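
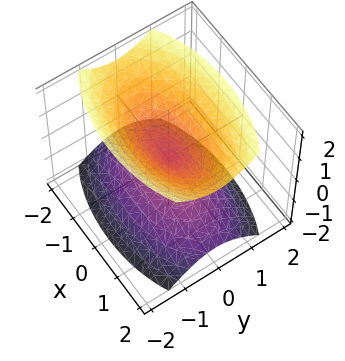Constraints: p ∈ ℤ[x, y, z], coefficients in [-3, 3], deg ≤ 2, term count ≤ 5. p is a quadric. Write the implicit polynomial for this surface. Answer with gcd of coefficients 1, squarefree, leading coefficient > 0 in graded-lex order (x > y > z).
(a) There are 2 components. Treating them together as one polynomial.
(b) The degree is 2 — a double cone through the origin; a quadric.
(c) Symmetries: mirror symmetry x ↦ −x ⇒ only even powers of x; mirror symmetry y ↦ −y ⇒ only even powers of y; mirror symmetry z ↦ −z ⇒ only even powers of z.
(d) From the axis intercepts and sections: it crosses the z-axis at the gridline z = 0; one x-axis crossing is at x = 0; it crosses the y-axis at the gridline y = 0.
(e) Fitting integer coefficients to these (and the overall shape) gives p.

x^2 + 3*y^2 - 2*z^2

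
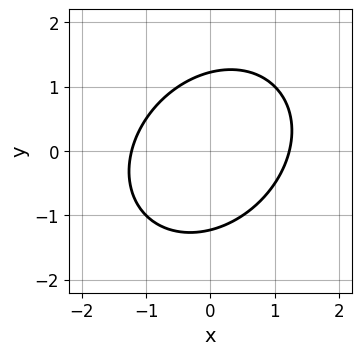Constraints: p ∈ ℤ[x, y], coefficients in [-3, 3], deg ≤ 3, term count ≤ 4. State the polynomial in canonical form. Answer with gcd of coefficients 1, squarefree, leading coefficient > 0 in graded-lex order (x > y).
2*x^2 - x*y + 2*y^2 - 3

(a) Degree: a generic line meets the curve in up to 2 points, so deg p = 2.
(b) Putting this together gives p.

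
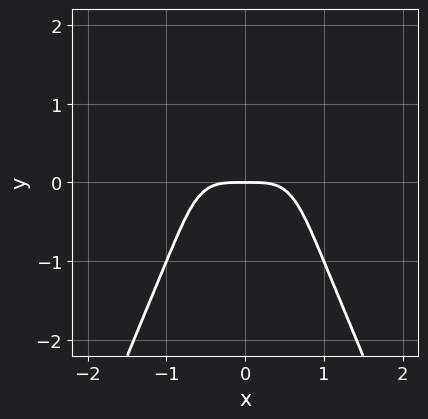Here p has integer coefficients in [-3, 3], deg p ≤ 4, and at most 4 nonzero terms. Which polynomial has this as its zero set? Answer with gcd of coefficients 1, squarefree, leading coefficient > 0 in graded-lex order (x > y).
1. Degree: no degree-3 curve has this shape, so deg p = 4.
2. Symmetries: it's symmetric under x → −x, forcing even powers of x.
3. Checking where it meets the axes: one y-axis crossing is at y = 0; it meets the x-axis at x = 0 (among the integer gridlines).
4. Together with the visible shape, these determine p as stated.

3*x^4 + y^3 + 2*y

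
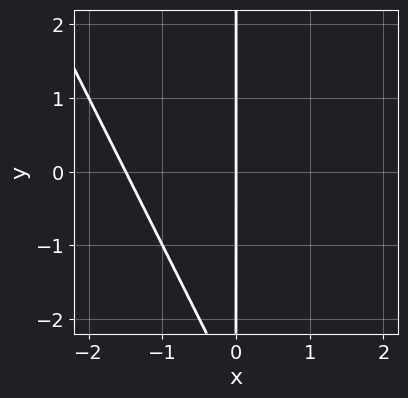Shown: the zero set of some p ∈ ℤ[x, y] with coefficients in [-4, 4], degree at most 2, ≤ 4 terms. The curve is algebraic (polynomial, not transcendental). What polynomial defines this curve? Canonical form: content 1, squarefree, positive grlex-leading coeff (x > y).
2*x^2 + x*y + 3*x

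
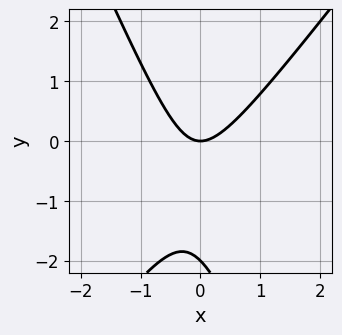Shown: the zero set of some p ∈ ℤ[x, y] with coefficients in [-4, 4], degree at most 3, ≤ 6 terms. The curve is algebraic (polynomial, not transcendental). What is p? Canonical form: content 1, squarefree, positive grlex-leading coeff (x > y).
3*x^2 - x*y - y^2 - 2*y

(a) The degree is 2 — the shape is more complex than any degree-1 curve.
(b) Reading off the gridlines: it meets the x-axis at x = 0 (among the integer gridlines); the y-axis gridline crossings are at y ∈ {-2, 0}.
(c) Together with the visible shape, these determine p as stated.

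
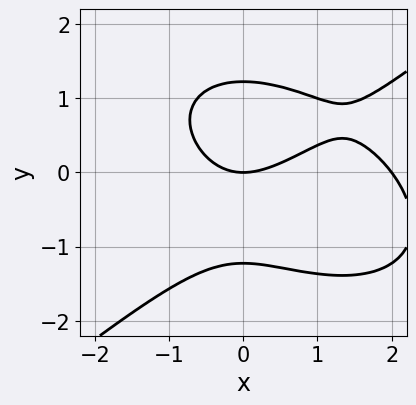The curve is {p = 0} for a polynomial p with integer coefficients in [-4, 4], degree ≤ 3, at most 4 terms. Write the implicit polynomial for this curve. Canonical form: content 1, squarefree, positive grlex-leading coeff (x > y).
1. The degree is 3 — a generic line meets the curve in up to 3 points.
2. Against the integer gridlines: one y-axis crossing is at y = 0; the x-axis gridline crossings are at x ∈ {0, 2}.
3. The integer polynomial consistent with all of this is the stated p.

x^3 - 2*y^3 - 2*x^2 + 3*y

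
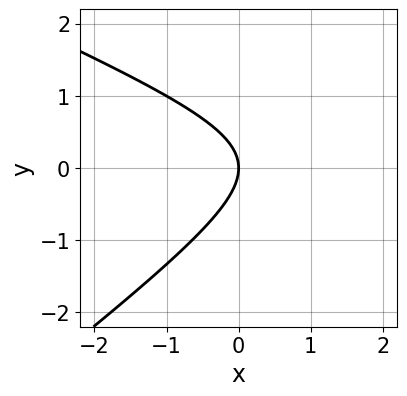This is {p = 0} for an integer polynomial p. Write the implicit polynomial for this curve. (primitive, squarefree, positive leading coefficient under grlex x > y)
1. The degree is 2 — no degree-1 curve has this shape.
2. Observable constraints: one y-axis crossing is at y = 0; it meets the x-axis at x = 0 (among the integer gridlines).
3. Fitting integer coefficients to these (and the overall shape) gives p.

x^2 + x*y - 3*y^2 - 3*x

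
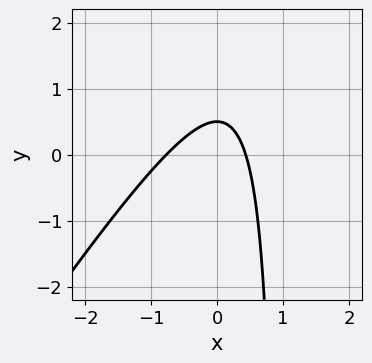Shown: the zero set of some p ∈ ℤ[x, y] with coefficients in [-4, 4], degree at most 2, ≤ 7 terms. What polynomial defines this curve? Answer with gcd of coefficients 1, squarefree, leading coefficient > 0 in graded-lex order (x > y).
3*x^2 - 2*x*y + x + 2*y - 1

1. deg p = 2. A generic line meets the curve in up to 2 points.
2. Matching integer coefficients to the picture gives p.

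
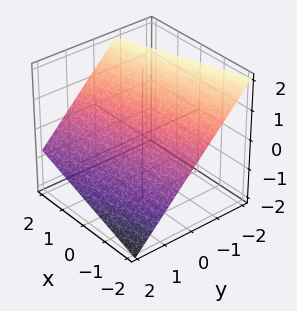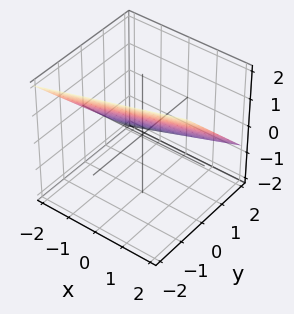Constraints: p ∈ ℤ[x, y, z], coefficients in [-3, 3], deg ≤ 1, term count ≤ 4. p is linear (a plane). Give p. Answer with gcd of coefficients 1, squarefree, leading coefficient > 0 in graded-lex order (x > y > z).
x - 3*y - 3*z + 2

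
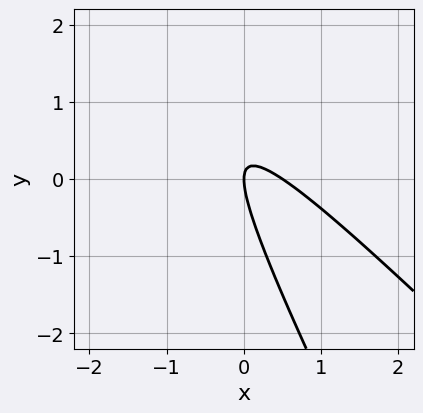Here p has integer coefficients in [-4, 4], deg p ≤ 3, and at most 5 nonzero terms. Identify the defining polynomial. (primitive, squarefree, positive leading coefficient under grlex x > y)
(a) deg p = 2. A generic line meets the curve in up to 2 points.
(b) Reading off the gridlines: it crosses the y-axis at the gridline y = 0; one x-axis crossing is at x = 0.
(c) Assembling these constraints gives the stated polynomial.

2*x^2 + 3*x*y + y^2 - x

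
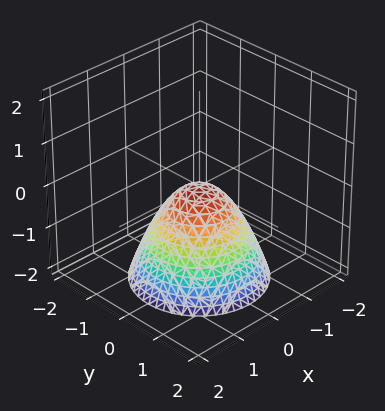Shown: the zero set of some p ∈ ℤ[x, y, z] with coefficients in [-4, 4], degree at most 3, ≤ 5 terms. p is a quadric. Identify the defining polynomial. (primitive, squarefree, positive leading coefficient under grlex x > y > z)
The degree is 2 — a paraboloid; a quadric.
Symmetries: rotational symmetry about the z-axis ⇒ p depends on x, y only through x² + y².
Against the integer gridlines: one y-axis crossing is at y = 0; it crosses the z-axis at the gridline z = 0; a circular section at z = -2 has radius between 1 and 2.
Putting this together gives p.

x^2 + y^2 + z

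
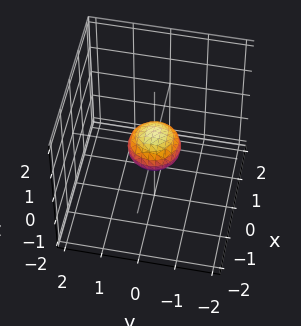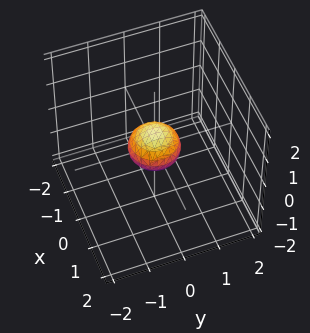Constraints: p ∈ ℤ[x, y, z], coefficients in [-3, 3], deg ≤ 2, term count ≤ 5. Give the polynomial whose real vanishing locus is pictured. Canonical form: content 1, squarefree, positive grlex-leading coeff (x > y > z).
2*x^2 + 2*y^2 + 3*z^2 - 1

Degree: the shape is more complex than any degree-1 surface, so deg p = 2.
Symmetries: rotational symmetry about the z-axis ⇒ p depends on x, y only through x² + y².
From the visible intercepts: a circular section at z = 0 has radius between 0 and 1.
These observations pin down the coefficients.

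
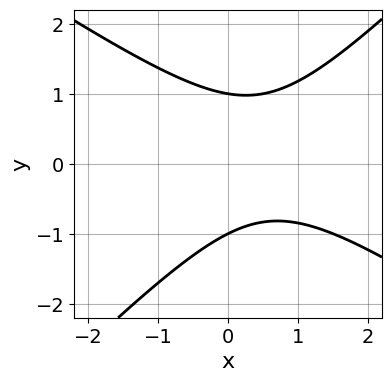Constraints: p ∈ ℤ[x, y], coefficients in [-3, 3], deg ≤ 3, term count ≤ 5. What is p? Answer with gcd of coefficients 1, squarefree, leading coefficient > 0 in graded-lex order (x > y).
2*x^2 + x*y - 3*y^2 - 2*x + 3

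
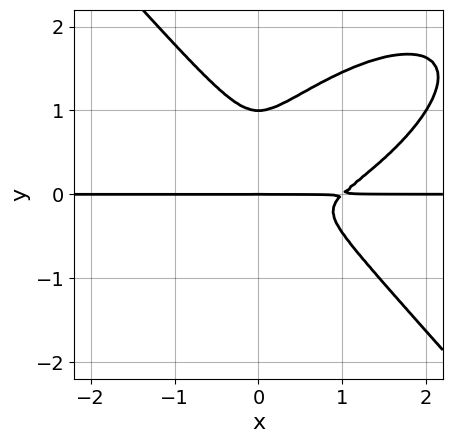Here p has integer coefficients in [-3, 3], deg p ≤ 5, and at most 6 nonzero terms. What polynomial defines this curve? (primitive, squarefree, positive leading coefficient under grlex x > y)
1. The degree is 4 — a generic line meets the curve in up to 4 points.
2. From the visible intercepts: the visible x-axis segment lies entirely on the curve; among the integer gridlines, it crosses the y-axis at y ∈ {0, 1}.
3. Fitting integer coefficients to these (and the overall shape) gives p.

2*x^3*y - 2*x^2*y^2 + 3*y^4 - 2*x^2*y - 3*y^3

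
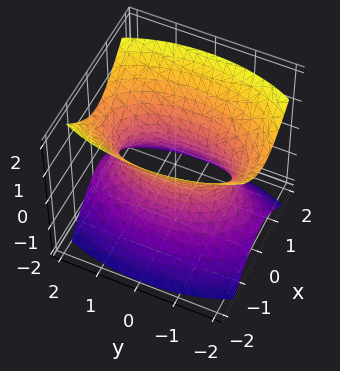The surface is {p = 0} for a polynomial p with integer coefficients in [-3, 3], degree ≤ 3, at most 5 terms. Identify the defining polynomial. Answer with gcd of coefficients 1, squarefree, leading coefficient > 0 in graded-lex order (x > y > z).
(a) Degree: an hourglass — one-sheet hyperboloid; a quadric, so deg p = 2.
(b) Symmetries: it's symmetric under z → −z, forcing even powers of z; it's symmetric under x → −x, forcing even powers of x; it's symmetric under y → −y, forcing even powers of y.
(c) From the visible intercepts: it misses every integer gridline on the z-axis.
(d) Putting this together gives p.

3*x^2 + y^2 - 2*z^2 - 2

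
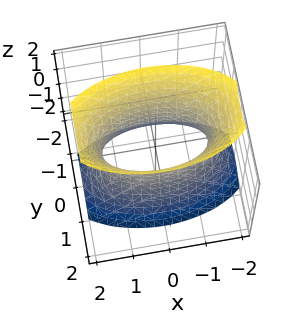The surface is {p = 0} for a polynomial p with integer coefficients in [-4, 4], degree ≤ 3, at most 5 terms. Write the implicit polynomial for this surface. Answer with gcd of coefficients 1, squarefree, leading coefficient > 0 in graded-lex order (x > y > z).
First, deg p = 2.
Then, symmetries: the z ↦ −z reflection is a symmetry, so z appears only in even powers; it's symmetric under y → −y, forcing even powers of y; mirror symmetry x ↦ −x ⇒ only even powers of x.
Then, checking where it meets the axes: no z-intercept at any integer in the box.
Finally, the integer polynomial consistent with all of this is the stated p.

x^2 + 3*y^2 - z^2 - 2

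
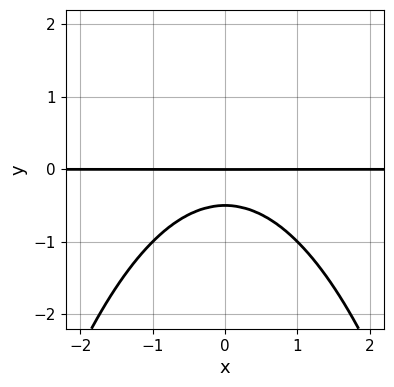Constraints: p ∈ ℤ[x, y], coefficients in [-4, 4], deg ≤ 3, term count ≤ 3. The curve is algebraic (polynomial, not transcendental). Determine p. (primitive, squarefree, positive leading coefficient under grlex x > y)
x^2*y + 2*y^2 + y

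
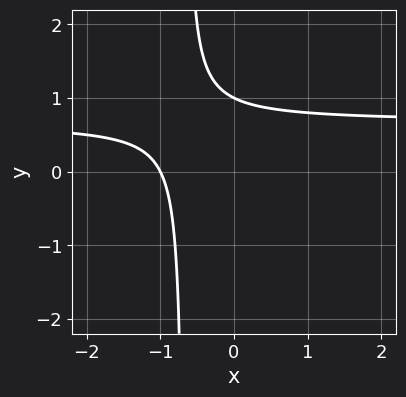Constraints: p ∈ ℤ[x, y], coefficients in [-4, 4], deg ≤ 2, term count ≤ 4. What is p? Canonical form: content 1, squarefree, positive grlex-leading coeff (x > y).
3*x*y - 2*x + 2*y - 2

First, deg p = 2.
Next, against the integer gridlines: it meets the y-axis at y = 1 (among the integer gridlines); one x-axis crossing is at x = -1.
Finally, putting this together gives p.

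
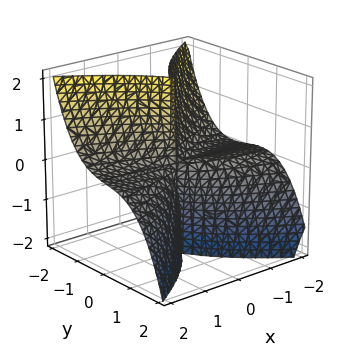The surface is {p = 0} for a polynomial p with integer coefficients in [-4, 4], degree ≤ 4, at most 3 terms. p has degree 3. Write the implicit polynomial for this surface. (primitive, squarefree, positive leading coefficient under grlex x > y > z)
3*x^2*z + 3*y^3 + x*y

(a) Degree: no degree-2 surface has this shape, so deg p = 3.
(b) From the visible intercepts: every point of the z-axis in the box is on the surface; it meets the y-axis at y = 0 (among the integer gridlines).
(c) The integer polynomial consistent with all of this is the stated p. Check: (2, 0, 0) on the x-axis lies on the surface, and p(2, 0, 0) = 0. ✓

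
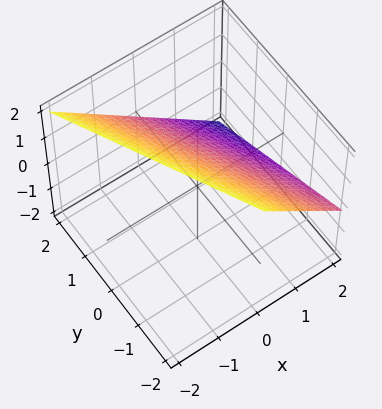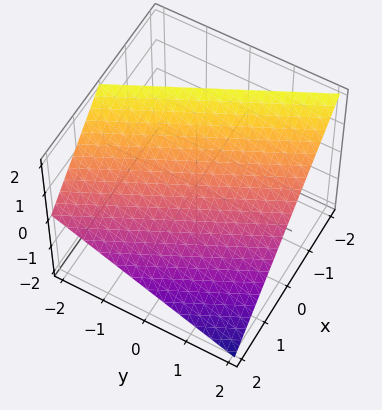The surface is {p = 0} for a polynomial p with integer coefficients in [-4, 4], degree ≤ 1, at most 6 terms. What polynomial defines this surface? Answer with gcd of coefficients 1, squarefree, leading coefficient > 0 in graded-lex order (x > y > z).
2*x + y + 2*z - 2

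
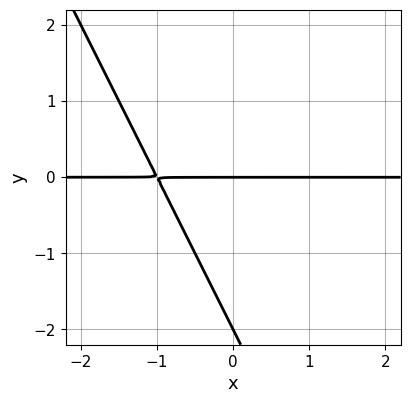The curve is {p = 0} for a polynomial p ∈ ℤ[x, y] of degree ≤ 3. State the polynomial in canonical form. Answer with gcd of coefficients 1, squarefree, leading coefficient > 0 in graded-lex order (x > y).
(a) deg p = 2.
(b) Checking where it meets the axes: the visible x-axis segment lies entirely on the curve; among the integer gridlines, it crosses the y-axis at y ∈ {-2, 0}.
(c) Together with the visible shape, these determine p as stated.

2*x*y + y^2 + 2*y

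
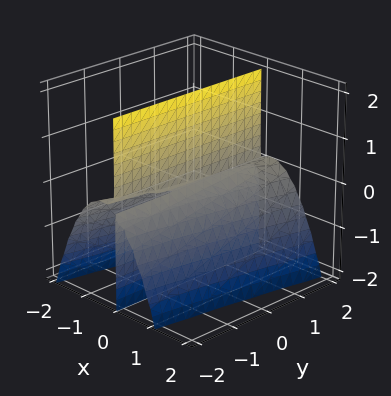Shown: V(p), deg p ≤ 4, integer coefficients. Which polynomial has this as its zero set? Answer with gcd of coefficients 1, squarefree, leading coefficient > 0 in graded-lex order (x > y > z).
3*x^3 - x^2*y + 3*x*z

1. deg p = 3. The shape is more complex than any degree-2 surface.
2. Against the integer gridlines: one x-axis crossing is at x = 0; every point of the z-axis in the box is on the surface.
3. Together with the visible shape, these determine p as stated.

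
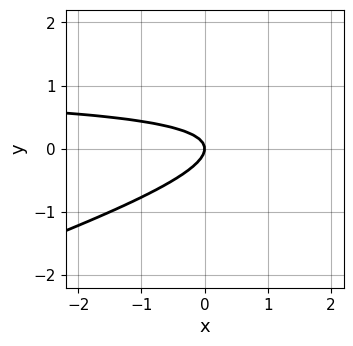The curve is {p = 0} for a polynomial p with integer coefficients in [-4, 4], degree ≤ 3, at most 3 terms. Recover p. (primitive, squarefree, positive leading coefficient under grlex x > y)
1. The degree is 2 — the shape is more complex than any degree-1 curve.
2. Reading off the gridlines: it meets the y-axis at y = 0 (among the integer gridlines); it meets the x-axis at x = 0 (among the integer gridlines).
3. Solving for integer coefficients yields p as stated.

x*y - 3*y^2 - x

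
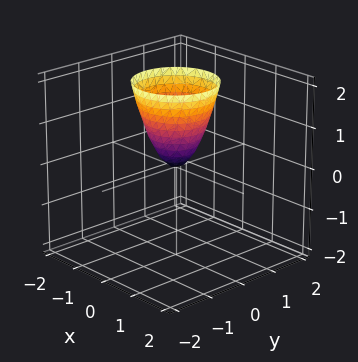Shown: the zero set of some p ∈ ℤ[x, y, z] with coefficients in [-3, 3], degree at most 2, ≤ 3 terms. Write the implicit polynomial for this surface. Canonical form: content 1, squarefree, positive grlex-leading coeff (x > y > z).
2*x^2 + 2*y^2 - z

1. The degree is 2 — a single bowl opening along one axis; a quadric.
2. Symmetries: the surface is invariant under rotation about z: p = q(x² + y², z).
3. Checking where it meets the axes: it meets the x-axis at x = 0 (among the integer gridlines); one y-axis crossing is at y = 0; it crosses the z-axis at the gridline z = 0.
4. Solving for integer coefficients yields p as stated.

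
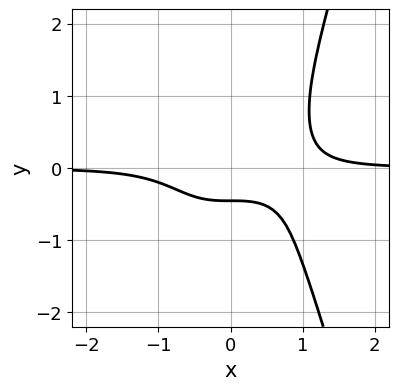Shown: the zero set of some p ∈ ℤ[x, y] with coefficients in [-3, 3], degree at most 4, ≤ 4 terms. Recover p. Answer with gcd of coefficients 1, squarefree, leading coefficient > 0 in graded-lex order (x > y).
deg p = 4. A generic line meets the curve in up to 4 points.
Against the integer gridlines: the curve avoids every integer x-axis point in the box.
Together with the visible shape, these determine p as stated.

3*x^3*y - y^3 - 2*y - 1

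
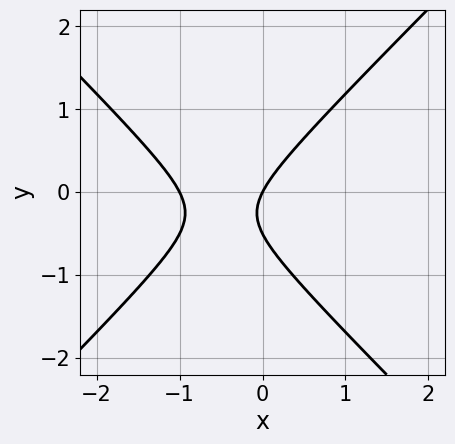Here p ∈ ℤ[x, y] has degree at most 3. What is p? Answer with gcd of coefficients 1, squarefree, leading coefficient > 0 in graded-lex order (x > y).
2*x^2 - 2*y^2 + 2*x - y

1. The degree is 2 — no degree-1 curve has this shape.
2. Checking where it meets the axes: the x-axis gridline crossings are at x ∈ {-1, 0}; it crosses the y-axis at the gridline y = 0.
3. Matching integer coefficients to the picture gives p.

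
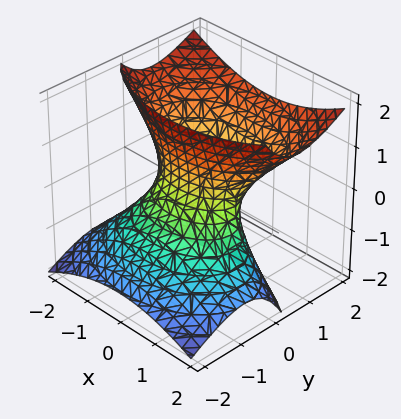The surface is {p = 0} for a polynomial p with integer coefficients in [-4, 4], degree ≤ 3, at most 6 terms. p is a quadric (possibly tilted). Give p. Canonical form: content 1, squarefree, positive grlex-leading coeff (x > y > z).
x^2 + 2*y^2 - 2*y*z - z^2 - 1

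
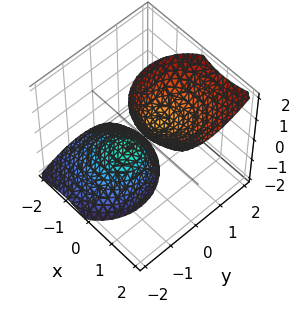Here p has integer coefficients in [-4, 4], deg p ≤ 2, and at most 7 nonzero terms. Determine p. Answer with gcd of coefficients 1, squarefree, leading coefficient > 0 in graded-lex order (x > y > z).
First, there are 2 components.
Then, deg p = 2.
Next, reading off the gridlines: the z-axis gridline crossings are at z ∈ {-1, 1}; no x-intercept at any integer in the box; the surface avoids every integer y-axis point in the box.
Finally, assembling these constraints gives the stated polynomial.

3*x^2 - 3*x*z + 3*y^2 - 2*y*z - z^2 + 1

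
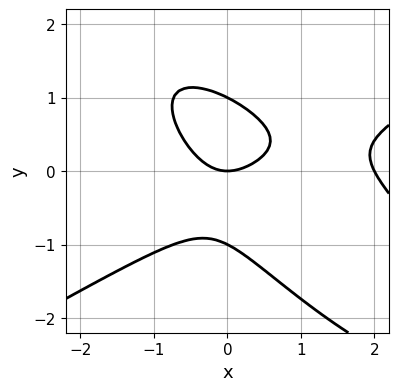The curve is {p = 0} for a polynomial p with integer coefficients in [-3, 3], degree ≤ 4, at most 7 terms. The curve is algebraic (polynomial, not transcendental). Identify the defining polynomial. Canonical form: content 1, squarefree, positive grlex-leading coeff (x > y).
x^3 - 2*x*y^2 - 2*y^3 - 2*x^2 + 2*y

1. The degree is 3 — the shape is more complex than any degree-2 curve.
2. Against the integer gridlines: the y-axis gridline crossings are at y ∈ {-1, 0, 1}; the x-axis gridline crossings are at x ∈ {0, 2}.
3. These observations pin down the coefficients.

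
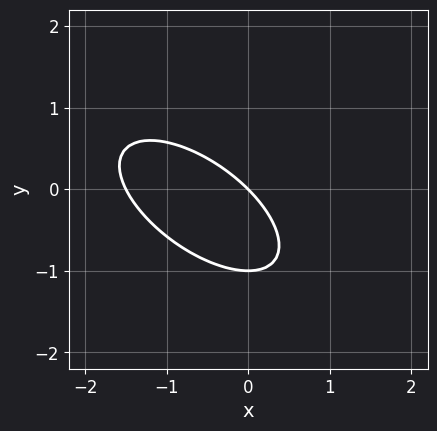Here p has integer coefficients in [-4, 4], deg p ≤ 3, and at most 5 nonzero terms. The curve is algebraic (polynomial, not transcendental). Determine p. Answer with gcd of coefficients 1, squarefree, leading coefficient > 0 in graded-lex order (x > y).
2*x^2 + 3*x*y + 3*y^2 + 3*x + 3*y

First, degree: a generic line meets the curve in up to 2 points, so deg p = 2.
Then, from the visible intercepts: one x-axis crossing is at x = 0; among the integer gridlines, it crosses the y-axis at y ∈ {-1, 0}.
Finally, these observations pin down the coefficients.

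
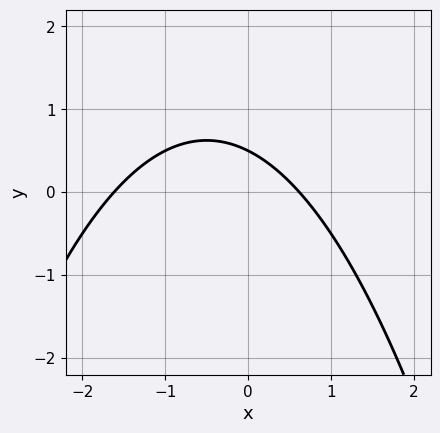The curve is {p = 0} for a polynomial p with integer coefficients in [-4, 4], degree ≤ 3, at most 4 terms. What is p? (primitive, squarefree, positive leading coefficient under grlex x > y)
x^2 + x + 2*y - 1

The degree is 2 — no degree-1 curve has this shape.
The integer polynomial consistent with all of this is the stated p.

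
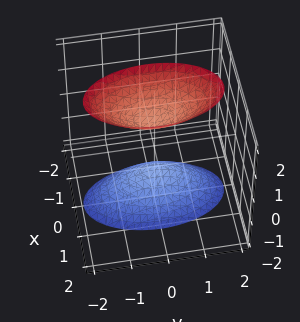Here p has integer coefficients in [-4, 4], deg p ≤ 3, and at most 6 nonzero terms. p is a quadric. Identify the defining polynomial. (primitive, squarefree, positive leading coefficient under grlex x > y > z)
I count 2 distinct pieces.
The degree is 2 — two separate bowl-shaped sheets opening away from each other; a quadric.
Symmetries: it's symmetric under y → −y, forcing even powers of y; the x ↦ −x reflection is a symmetry, so x appears only in even powers; it's symmetric under z → −z, forcing even powers of z.
Reading off the gridlines: among the integer gridlines, it crosses the z-axis at z ∈ {-1, 1}; the surface avoids every integer y-axis point in the box; the surface avoids every integer x-axis point in the box.
The integer polynomial consistent with all of this is the stated p.

3*x^2 + y^2 - z^2 + 1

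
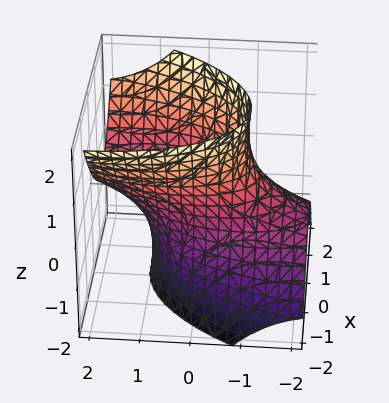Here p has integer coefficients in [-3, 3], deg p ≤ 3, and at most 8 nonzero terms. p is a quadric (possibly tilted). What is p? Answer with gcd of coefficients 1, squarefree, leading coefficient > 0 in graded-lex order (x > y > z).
3*x^2 - x*y + y^2 - 3*y*z - z^2 - 3

(a) deg p = 2.
(b) From the axis intercepts and sections: no z-intercept at any integer in the box; among the integer gridlines, it crosses the x-axis at x ∈ {-1, 1}.
(c) Putting this together gives p.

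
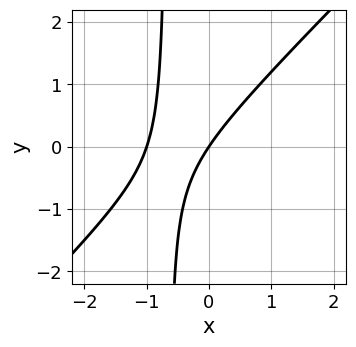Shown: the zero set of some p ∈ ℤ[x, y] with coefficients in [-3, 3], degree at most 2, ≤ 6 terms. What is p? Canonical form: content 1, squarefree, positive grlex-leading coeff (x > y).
deg p = 2. No degree-1 curve has this shape.
From the axis intercepts and sections: one y-axis crossing is at y = 0; the x-axis gridline crossings are at x ∈ {-1, 0}.
The integer polynomial consistent with all of this is the stated p.

3*x^2 - 3*x*y + 3*x - 2*y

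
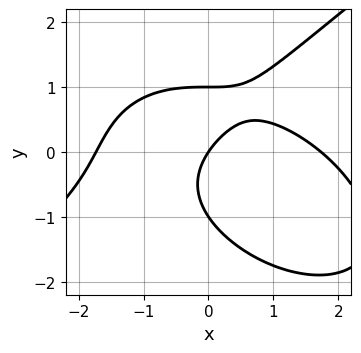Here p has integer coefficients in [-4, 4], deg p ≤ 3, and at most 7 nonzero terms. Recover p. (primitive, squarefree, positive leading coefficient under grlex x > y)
1. Degree: a generic line meets the curve in up to 3 points, so deg p = 3.
2. Observable constraints: it crosses the x-axis at the gridline x = 0; the y-axis gridline crossings are at y ∈ {-1, 0, 1}.
3. These observations pin down the coefficients.

x^3 - 2*y^3 + 3*x*y - 3*x + 2*y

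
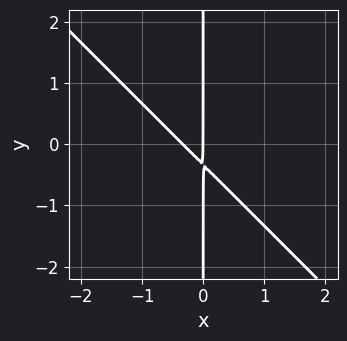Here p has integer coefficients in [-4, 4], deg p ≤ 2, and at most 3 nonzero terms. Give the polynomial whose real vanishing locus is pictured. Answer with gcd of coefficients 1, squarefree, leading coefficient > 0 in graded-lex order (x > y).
3*x^2 + 3*x*y + x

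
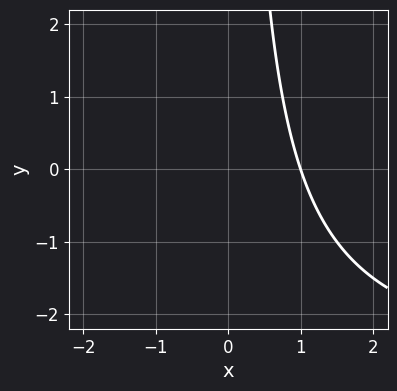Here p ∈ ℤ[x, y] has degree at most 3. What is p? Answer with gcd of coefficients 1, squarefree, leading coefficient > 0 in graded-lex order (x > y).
(a) deg p = 2. No degree-1 curve has this shape.
(b) From the axis intercepts and sections: it crosses the x-axis at the gridline x = 1; no y-intercept at any integer in the box.
(c) Solving for integer coefficients yields p as stated.

x*y + 3*x - 3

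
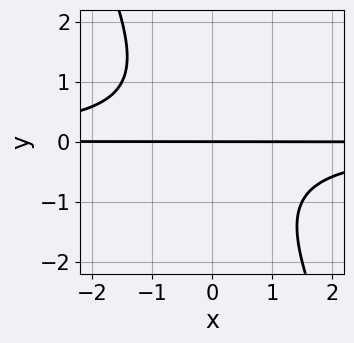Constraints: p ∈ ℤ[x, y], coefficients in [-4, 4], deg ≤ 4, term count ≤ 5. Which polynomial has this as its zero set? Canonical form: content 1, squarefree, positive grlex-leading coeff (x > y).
(a) The degree is 3 — no degree-2 curve has this shape.
(b) Against the integer gridlines: the visible x-axis segment lies entirely on the curve; it crosses the y-axis at the gridline y = 0.
(c) Fitting integer coefficients to these (and the overall shape) gives p.

2*x*y^2 + y^3 + 2*y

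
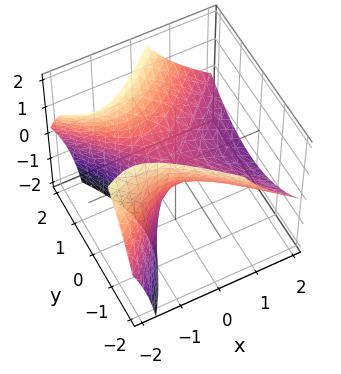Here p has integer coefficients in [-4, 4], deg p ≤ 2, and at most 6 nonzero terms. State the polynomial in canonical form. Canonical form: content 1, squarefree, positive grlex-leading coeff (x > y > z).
2*x^2 + 3*x*z - 2*y^2 + 3*z

1. deg p = 2. No degree-1 surface has this shape.
2. From the axis intercepts and sections: it meets the z-axis at z = 0 (among the integer gridlines); it crosses the x-axis at the gridline x = 0.
3. Fitting integer coefficients to these (and the overall shape) gives p.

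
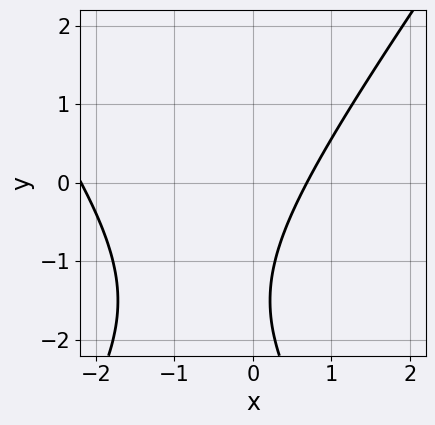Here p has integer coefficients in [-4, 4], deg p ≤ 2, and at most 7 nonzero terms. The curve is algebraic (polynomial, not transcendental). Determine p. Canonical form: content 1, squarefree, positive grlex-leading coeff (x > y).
(a) deg p = 2.
(b) Reading off the gridlines: the curve avoids every integer y-axis point in the box.
(c) Solving for integer coefficients yields p as stated.

2*x^2 - y^2 + 3*x - 3*y - 3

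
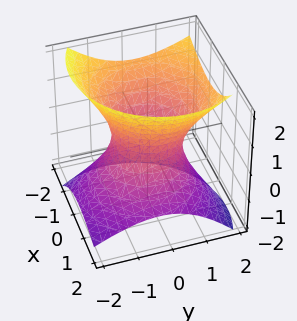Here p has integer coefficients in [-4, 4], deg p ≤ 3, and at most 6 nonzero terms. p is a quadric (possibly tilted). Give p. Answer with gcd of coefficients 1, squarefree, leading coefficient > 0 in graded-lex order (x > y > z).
First, the degree is 2 — the shape is more complex than any degree-1 surface.
Next, from the axis intercepts and sections: the y-axis gridline crossings are at y ∈ {-1, 1}; the x-axis gridline crossings are at x ∈ {-1, 1}; no z-intercept at any integer in the box.
Finally, these observations pin down the coefficients.

3*x^2 + 3*x*z + 3*y^2 - 2*y*z - 3*z^2 - 3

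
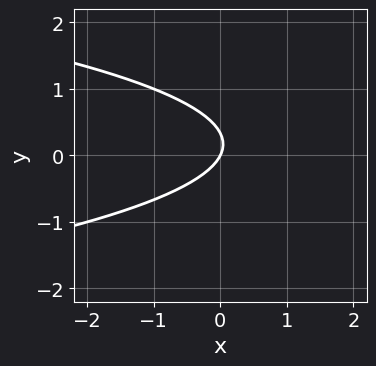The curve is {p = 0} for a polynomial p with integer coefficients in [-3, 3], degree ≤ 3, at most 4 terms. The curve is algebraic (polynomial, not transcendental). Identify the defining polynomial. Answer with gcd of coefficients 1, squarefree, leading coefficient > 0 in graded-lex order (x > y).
1. Degree: the shape is more complex than any degree-1 curve, so deg p = 2.
2. From the axis intercepts and sections: it crosses the x-axis at the gridline x = 0; it meets the y-axis at y = 0 (among the integer gridlines).
3. Together with the visible shape, these determine p as stated.

3*y^2 + 2*x - y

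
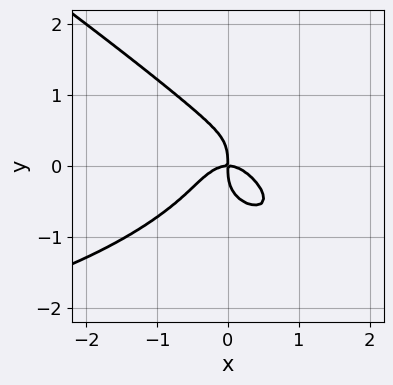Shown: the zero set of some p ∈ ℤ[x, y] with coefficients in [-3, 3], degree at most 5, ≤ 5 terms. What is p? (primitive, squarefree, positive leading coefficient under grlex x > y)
1. Degree: no degree-3 curve has this shape, so deg p = 4.
2. Against the integer gridlines: one x-axis crossing is at x = 0; it crosses the y-axis at the gridline y = 0.
3. Putting this together gives p.

x^3*y + 3*y^4 + 3*x^3 + 2*x*y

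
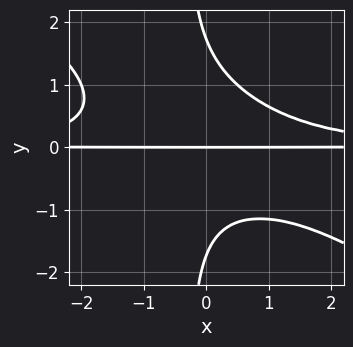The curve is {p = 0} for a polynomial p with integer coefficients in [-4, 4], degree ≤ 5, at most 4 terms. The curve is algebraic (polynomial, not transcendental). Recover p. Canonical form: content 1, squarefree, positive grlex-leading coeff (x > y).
2*x^2*y^2 + 3*x*y^3 + y^3 - 3*y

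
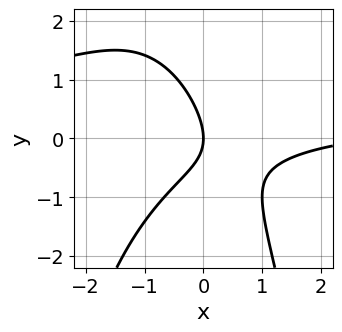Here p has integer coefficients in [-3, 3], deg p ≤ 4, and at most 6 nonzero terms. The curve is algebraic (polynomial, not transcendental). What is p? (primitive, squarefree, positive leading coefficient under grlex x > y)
1. deg p = 3.
2. Checking where it meets the axes: it crosses the y-axis at the gridline y = 0; it meets the x-axis at x = 0 (among the integer gridlines).
3. Matching integer coefficients to the picture gives p.

2*x^2*y - x^2 + 2*x*y + 2*y^2 + 3*x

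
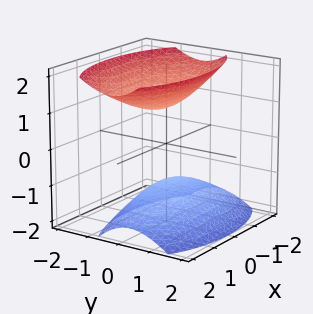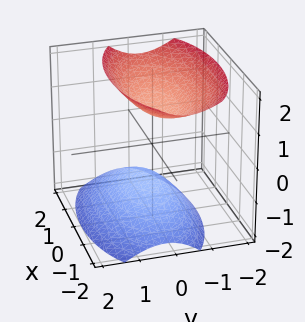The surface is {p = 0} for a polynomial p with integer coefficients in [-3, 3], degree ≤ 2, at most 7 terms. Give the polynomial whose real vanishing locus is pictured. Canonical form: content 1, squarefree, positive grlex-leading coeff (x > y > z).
x^2 + 3*y^2 + y*z - 2*z^2 + 2

First, the picture has 2 separate pieces.
Next, the degree is 2 — a generic line meets the surface in up to 2 points.
Then, checking where it meets the axes: no y-intercept at any integer in the box; the surface avoids every integer x-axis point in the box.
Finally, assembling these constraints gives the stated polynomial.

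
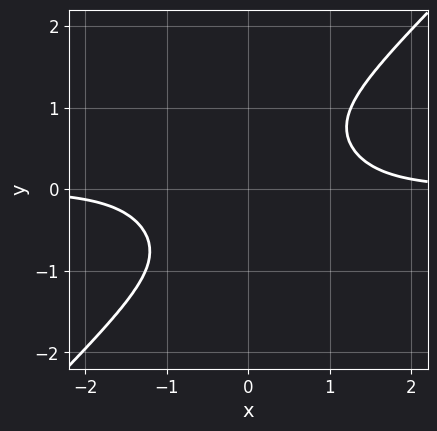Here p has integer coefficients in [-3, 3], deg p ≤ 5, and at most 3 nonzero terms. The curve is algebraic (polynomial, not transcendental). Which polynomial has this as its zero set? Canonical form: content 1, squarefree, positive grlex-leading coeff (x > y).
First, degree: the shape is more complex than any degree-3 curve, so deg p = 4.
Next, observable constraints: no x-intercept at any integer in the box; the curve avoids every integer y-axis point in the box.
Finally, solving for integer coefficients yields p as stated.

x^3*y - y^4 - 1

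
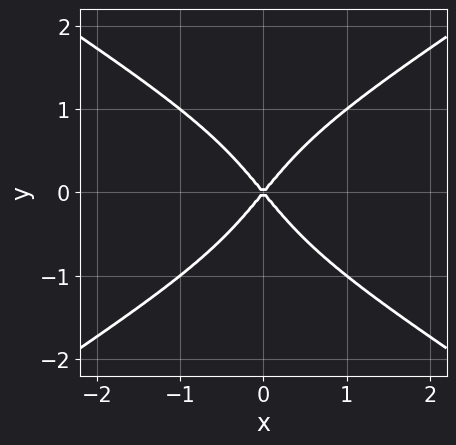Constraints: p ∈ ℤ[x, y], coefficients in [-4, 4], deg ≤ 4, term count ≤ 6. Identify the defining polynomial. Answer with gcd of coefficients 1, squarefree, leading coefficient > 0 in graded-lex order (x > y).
x^2*y^2 - 2*y^4 + 3*x^2 - 2*y^2

deg p = 4. A generic line meets the curve in up to 4 points.
Symmetries: mirror symmetry y ↦ −y ⇒ only even powers of y; it's symmetric under x → −x, forcing even powers of x.
From the visible intercepts: one y-axis crossing is at y = 0; one x-axis crossing is at x = 0.
The integer polynomial consistent with all of this is the stated p.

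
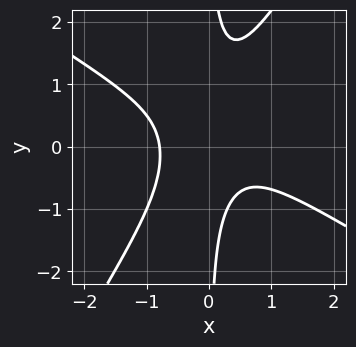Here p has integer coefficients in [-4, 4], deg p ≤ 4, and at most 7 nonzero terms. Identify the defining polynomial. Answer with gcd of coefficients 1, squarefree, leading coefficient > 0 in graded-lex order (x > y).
First, degree: no degree-2 curve has this shape, so deg p = 3.
Next, from the visible intercepts: no y-intercept at any integer in the box.
Finally, fitting integer coefficients to these (and the overall shape) gives p.

2*x^3 + 2*x^2*y - 2*x*y^2 + x*y + 1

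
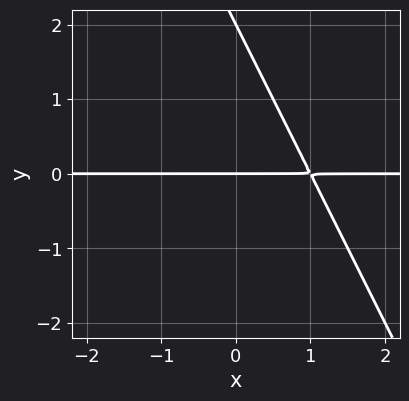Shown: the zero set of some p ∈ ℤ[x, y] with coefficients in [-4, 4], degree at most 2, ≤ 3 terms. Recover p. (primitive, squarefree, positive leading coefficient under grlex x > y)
2*x*y + y^2 - 2*y

Degree: the shape is more complex than any degree-1 curve, so deg p = 2.
From the visible intercepts: among the integer gridlines, it crosses the y-axis at y ∈ {0, 2}; every point of the x-axis in the box is on the curve.
Together with the visible shape, these determine p as stated.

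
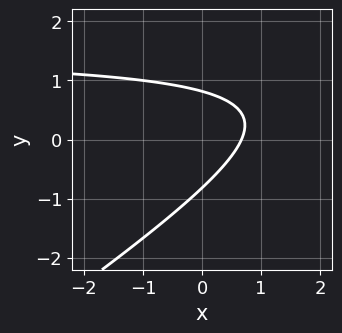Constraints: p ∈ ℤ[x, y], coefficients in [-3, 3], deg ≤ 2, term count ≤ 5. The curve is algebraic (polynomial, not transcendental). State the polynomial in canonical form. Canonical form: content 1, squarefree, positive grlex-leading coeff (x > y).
2*x*y - 3*y^2 - 3*x + 2

(a) The degree is 2 — the shape is more complex than any degree-1 curve.
(b) Solving for integer coefficients yields p as stated.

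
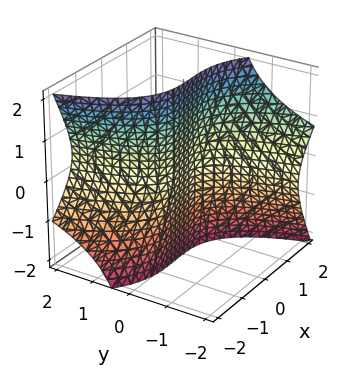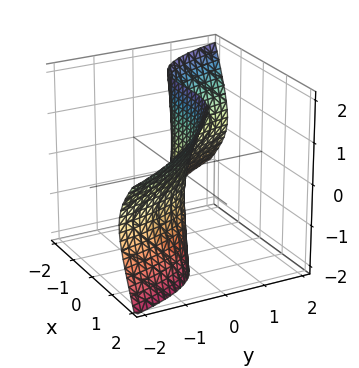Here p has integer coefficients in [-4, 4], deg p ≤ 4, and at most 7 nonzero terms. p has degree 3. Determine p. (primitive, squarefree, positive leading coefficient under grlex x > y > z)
2*x^3 - x^2*z + x*y*z + 3*y*z^2 + 3*y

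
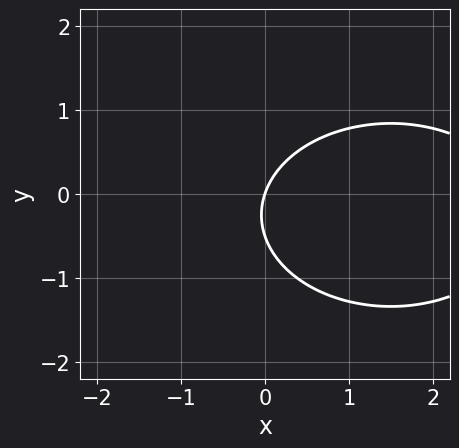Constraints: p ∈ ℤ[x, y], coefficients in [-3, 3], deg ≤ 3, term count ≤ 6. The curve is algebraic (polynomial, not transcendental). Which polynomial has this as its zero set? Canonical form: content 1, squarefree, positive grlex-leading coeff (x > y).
(a) deg p = 2.
(b) Checking where it meets the axes: it crosses the x-axis at the gridline x = 0; one y-axis crossing is at y = 0.
(c) Together with the visible shape, these determine p as stated.

x^2 + 2*y^2 - 3*x + y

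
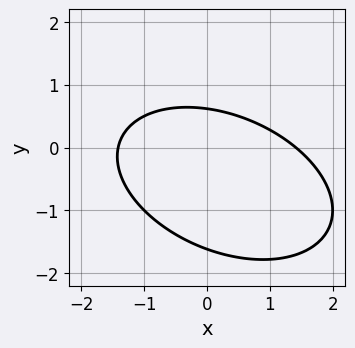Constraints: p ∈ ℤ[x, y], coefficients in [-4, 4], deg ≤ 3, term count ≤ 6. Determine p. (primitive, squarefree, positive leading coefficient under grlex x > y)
1. Degree: a generic line meets the curve in up to 2 points, so deg p = 2.
2. The integer polynomial consistent with all of this is the stated p.

x^2 + x*y + 2*y^2 + 2*y - 2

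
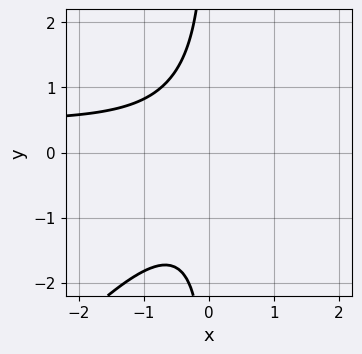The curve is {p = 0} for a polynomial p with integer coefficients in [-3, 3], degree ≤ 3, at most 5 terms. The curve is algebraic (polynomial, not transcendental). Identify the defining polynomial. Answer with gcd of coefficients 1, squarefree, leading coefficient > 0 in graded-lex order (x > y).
deg p = 3.
Observable constraints: the curve avoids every integer y-axis point in the box; the curve avoids every integer x-axis point in the box.
Putting this together gives p.

2*x^2*y - 2*x*y^2 - x^2 - 2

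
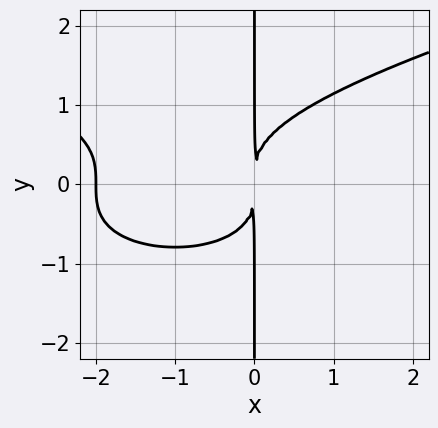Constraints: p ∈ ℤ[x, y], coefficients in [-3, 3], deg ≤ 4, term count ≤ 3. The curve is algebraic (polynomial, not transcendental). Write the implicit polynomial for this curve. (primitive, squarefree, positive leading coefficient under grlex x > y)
2*x*y^3 - x^3 - 2*x^2

First, the degree is 4 — a generic line meets the curve in up to 4 points.
Next, from the visible intercepts: the visible y-axis segment lies entirely on the curve; it crosses the x-axis at the gridline x = -2.
Finally, matching integer coefficients to the picture gives p.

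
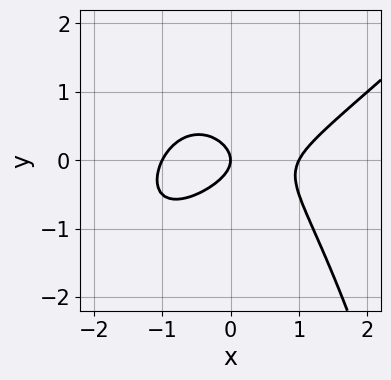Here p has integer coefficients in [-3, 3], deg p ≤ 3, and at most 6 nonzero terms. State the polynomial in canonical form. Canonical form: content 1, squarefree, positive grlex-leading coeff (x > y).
x^3 - x^2*y - 2*y^2 - x

Degree: a generic line meets the curve in up to 3 points, so deg p = 3.
From the axis intercepts and sections: the x-axis gridline crossings are at x ∈ {-1, 0, 1}; it crosses the y-axis at the gridline y = 0.
Putting this together gives p.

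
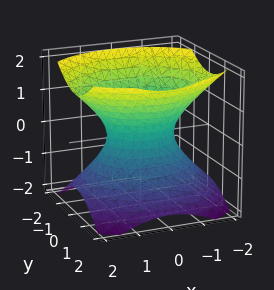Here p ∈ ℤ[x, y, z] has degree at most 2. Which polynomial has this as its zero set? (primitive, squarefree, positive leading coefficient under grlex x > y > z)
2*x^2 + 3*y^2 - 3*z^2 - 2

First, the degree is 2 — an hourglass — one-sheet hyperboloid; a quadric.
Then, symmetries: mirror symmetry x ↦ −x ⇒ only even powers of x; the z ↦ −z reflection is a symmetry, so z appears only in even powers; the y ↦ −y reflection is a symmetry, so y appears only in even powers.
Next, observable constraints: the surface avoids every integer z-axis point in the box; the x-axis gridline crossings are at x ∈ {-1, 1}.
Finally, together with the visible shape, these determine p as stated.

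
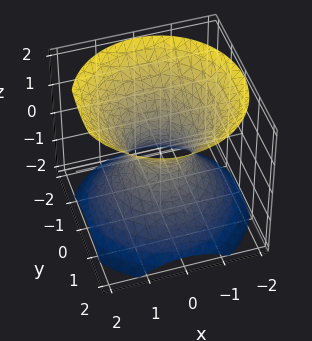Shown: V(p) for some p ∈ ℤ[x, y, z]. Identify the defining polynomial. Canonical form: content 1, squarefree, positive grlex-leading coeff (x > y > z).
3*x^2 + 3*y^2 - 3*z^2 - 2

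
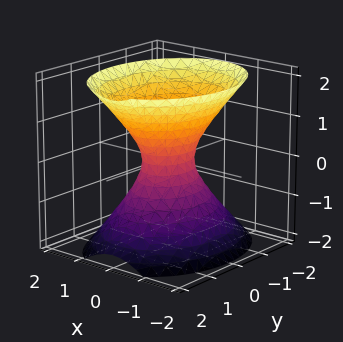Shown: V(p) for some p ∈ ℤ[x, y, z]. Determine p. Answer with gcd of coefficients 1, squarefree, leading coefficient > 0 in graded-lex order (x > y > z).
3*x^2 + 2*y^2 - 2*z^2 - 1

First, the degree is 2 — one connected sheet with a waist; a quadric.
Next, symmetries: it's symmetric under z → −z, forcing even powers of z; the y ↦ −y reflection is a symmetry, so y appears only in even powers; it's symmetric under x → −x, forcing even powers of x.
Next, observable constraints: no z-intercept at any integer in the box.
Finally, putting this together gives p.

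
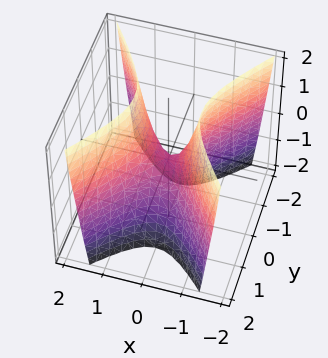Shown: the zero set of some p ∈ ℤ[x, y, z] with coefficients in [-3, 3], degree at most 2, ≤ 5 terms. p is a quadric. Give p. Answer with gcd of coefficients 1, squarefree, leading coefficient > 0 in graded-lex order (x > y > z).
The degree is 2 — a hyperbolic paraboloid; a quadric.
Symmetries: mirror symmetry x ↦ −x ⇒ only even powers of x; it's symmetric under y → −y, forcing even powers of y.
From the visible intercepts: one y-axis crossing is at y = 0; it meets the x-axis at x = 0 (among the integer gridlines); it crosses the z-axis at the gridline z = 0.
The integer polynomial consistent with all of this is the stated p.

3*x^2 - 2*y^2 - z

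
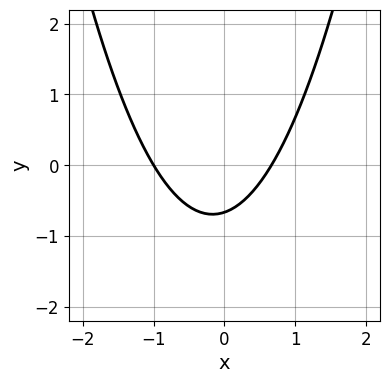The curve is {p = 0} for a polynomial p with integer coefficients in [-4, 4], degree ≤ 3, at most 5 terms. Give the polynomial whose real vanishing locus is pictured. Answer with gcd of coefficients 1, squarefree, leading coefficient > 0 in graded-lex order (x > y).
deg p = 2. A generic line meets the curve in up to 2 points.
From the axis intercepts and sections: it crosses the x-axis at the gridline x = -1.
Fitting integer coefficients to these (and the overall shape) gives p.

3*x^2 + x - 3*y - 2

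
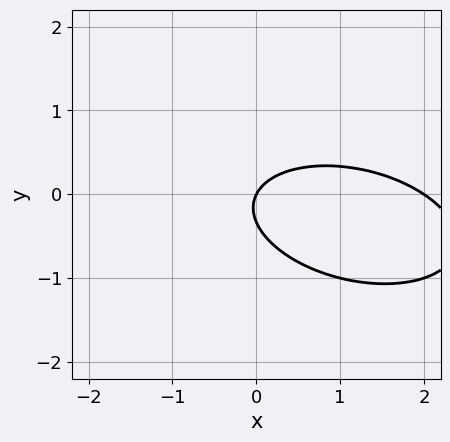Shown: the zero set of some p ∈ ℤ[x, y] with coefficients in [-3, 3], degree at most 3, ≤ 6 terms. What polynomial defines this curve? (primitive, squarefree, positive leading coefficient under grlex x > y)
x^2 + x*y + 3*y^2 - 2*x + y

1. deg p = 2. No degree-1 curve has this shape.
2. Checking where it meets the axes: among the integer gridlines, it crosses the x-axis at x ∈ {0, 2}; it crosses the y-axis at the gridline y = 0.
3. Together with the visible shape, these determine p as stated.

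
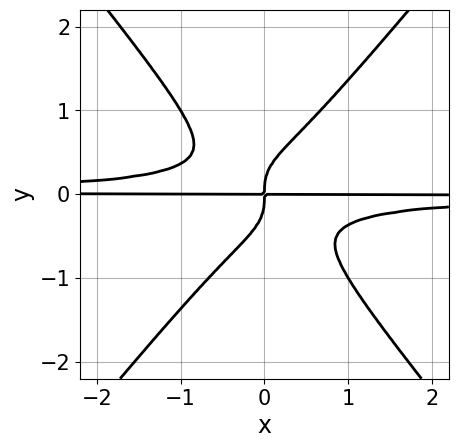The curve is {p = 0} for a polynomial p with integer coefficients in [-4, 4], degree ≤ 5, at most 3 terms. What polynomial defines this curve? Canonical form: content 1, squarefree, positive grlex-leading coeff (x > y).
3*x^2*y^2 - 2*y^4 + x*y

1. Degree: a generic line meets the curve in up to 4 points, so deg p = 4.
2. Checking where it meets the axes: the visible x-axis segment lies entirely on the curve.
3. Solving for integer coefficients yields p as stated.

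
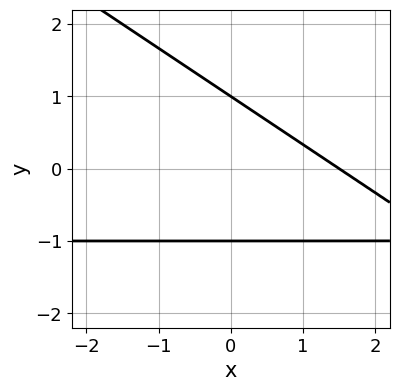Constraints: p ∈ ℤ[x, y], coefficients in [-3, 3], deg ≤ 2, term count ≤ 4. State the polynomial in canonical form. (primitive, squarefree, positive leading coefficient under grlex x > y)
(a) deg p = 2. No degree-1 curve has this shape.
(b) From the axis intercepts and sections: the y-axis gridline crossings are at y ∈ {-1, 1}.
(c) Matching integer coefficients to the picture gives p.

2*x*y + 3*y^2 + 2*x - 3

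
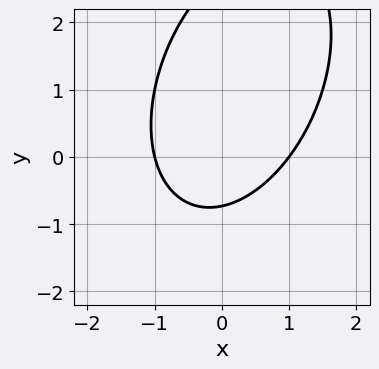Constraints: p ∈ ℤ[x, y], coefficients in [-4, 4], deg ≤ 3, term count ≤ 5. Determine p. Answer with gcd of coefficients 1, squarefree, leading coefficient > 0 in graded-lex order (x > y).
2*x^2 - x*y + y^2 - 2*y - 2

1. Degree: a generic line meets the curve in up to 2 points, so deg p = 2.
2. From the axis intercepts and sections: among the integer gridlines, it crosses the x-axis at x ∈ {-1, 1}.
3. These observations pin down the coefficients.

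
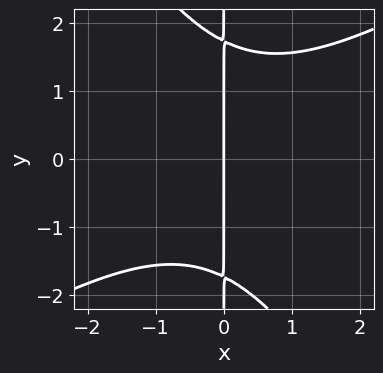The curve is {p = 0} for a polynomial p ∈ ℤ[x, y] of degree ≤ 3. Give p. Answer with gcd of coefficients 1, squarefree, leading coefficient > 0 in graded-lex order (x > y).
x^3 - x^2*y - x*y^2 + 3*x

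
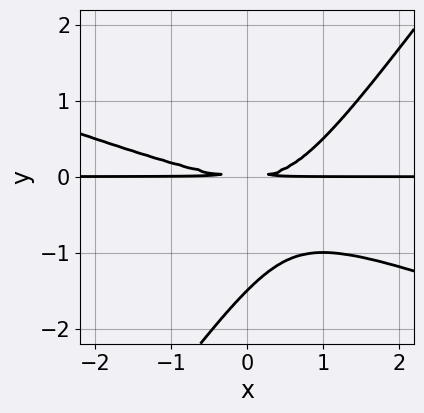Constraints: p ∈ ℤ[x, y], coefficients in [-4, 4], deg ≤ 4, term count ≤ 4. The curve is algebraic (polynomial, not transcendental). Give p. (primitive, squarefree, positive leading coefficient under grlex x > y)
Degree: a generic line meets the curve in up to 3 points, so deg p = 3.
Reading off the gridlines: every point of the x-axis in the box is on the curve.
Matching integer coefficients to the picture gives p.

x^2*y + 2*x*y^2 - 2*y^3 - 3*y^2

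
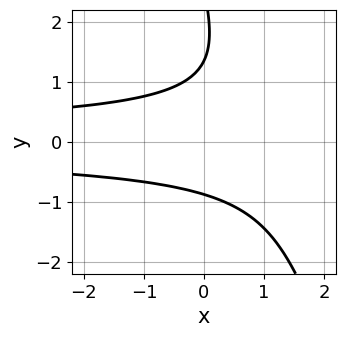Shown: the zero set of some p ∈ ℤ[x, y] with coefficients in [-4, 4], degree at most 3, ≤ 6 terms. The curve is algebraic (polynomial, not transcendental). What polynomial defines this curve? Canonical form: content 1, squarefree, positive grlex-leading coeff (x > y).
Degree: a generic line meets the curve in up to 3 points, so deg p = 3.
Checking where it meets the axes: no x-intercept at any integer in the box.
Matching integer coefficients to the picture gives p.

3*x*y^2 + y^3 - 3*y^2 + 3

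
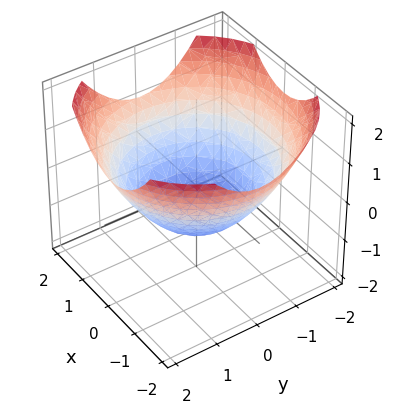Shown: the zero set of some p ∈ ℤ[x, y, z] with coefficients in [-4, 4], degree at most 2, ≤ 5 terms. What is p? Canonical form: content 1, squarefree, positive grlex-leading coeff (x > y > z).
(a) deg p = 2. A generic line meets the surface in up to 2 points.
(b) By symmetry, every cross-section ⟂ z is a circle, so x, y appear only via x² + y².
(c) Against the integer gridlines: it meets the z-axis at z = -1 (among the integer gridlines); a circular section at z = 0 has radius between 1 and 2.
(d) Assembling these constraints gives the stated polynomial.

x^2 + y^2 - 2*z - 2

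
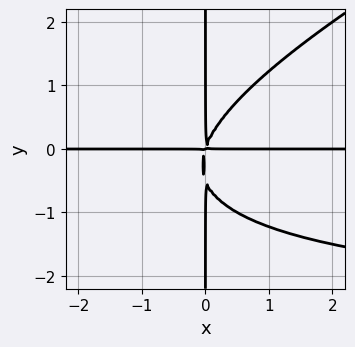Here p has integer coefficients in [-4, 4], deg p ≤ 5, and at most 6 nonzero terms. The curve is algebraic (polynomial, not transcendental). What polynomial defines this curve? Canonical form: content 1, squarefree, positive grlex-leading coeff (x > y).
The degree is 4 — a generic line meets the curve in up to 4 points.
Against the integer gridlines: the visible x-axis segment lies entirely on the curve; every point of the y-axis in the box is on the curve.
Solving for integer coefficients yields p as stated.

x^2*y^2 - 2*x*y^3 + 3*x^2*y - x*y^2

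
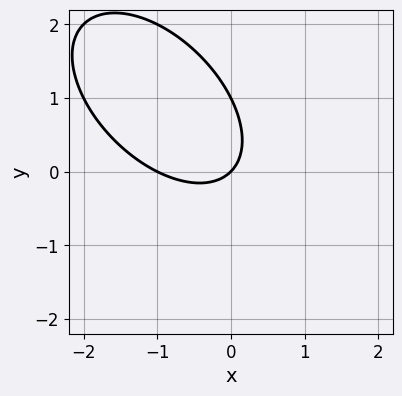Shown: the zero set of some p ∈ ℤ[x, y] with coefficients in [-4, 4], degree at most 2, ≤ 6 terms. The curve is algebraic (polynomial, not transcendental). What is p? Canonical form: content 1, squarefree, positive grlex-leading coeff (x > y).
1. Degree: a generic line meets the curve in up to 2 points, so deg p = 2.
2. Against the integer gridlines: among the integer gridlines, it crosses the x-axis at x ∈ {-1, 0}; among the integer gridlines, it crosses the y-axis at y ∈ {0, 1}.
3. These observations pin down the coefficients.

x^2 + x*y + y^2 + x - y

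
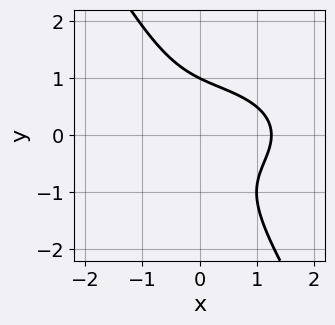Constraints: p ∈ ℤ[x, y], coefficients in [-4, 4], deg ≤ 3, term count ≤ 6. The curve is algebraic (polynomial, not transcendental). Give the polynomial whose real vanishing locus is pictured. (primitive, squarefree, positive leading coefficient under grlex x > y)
1. deg p = 3.
2. From the visible intercepts: one y-axis crossing is at y = 1.
3. Solving for integer coefficients yields p as stated.

x^3 + 3*x*y^2 + 2*y^3 - 2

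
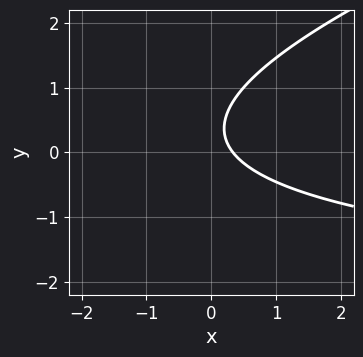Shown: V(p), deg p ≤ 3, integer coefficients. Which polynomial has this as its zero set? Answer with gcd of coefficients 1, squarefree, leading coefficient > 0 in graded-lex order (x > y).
x*y - 3*y^2 + 3*x + 2*y - 1

(a) deg p = 2.
(b) From the visible intercepts: the curve avoids every integer y-axis point in the box.
(c) Fitting integer coefficients to these (and the overall shape) gives p.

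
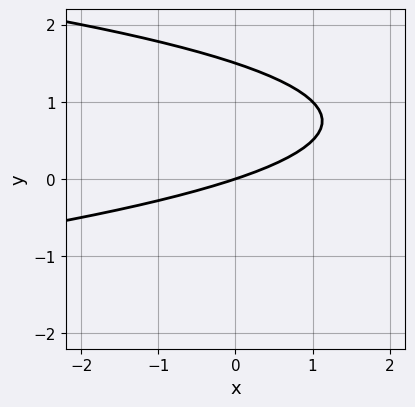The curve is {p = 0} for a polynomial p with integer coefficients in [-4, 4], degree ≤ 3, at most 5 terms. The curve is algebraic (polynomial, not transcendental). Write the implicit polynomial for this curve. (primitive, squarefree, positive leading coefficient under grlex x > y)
2*y^2 + x - 3*y

(a) The degree is 2 — no degree-1 curve has this shape.
(b) From the visible intercepts: one x-axis crossing is at x = 0; one y-axis crossing is at y = 0.
(c) These observations pin down the coefficients.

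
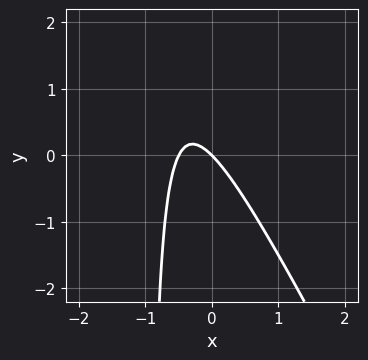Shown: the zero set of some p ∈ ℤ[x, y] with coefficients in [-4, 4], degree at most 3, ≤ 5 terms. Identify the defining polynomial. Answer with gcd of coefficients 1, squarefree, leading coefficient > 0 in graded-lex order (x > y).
1. The degree is 2 — a generic line meets the curve in up to 2 points.
2. Against the integer gridlines: one y-axis crossing is at y = 0; it crosses the x-axis at the gridline x = 0.
3. Solving for integer coefficients yields p as stated.

2*x^2 + x*y + x + y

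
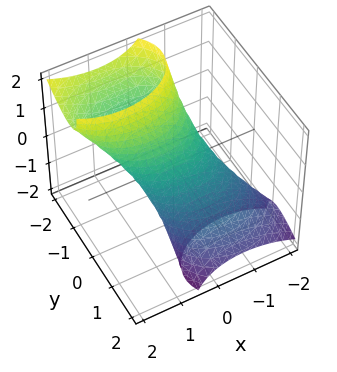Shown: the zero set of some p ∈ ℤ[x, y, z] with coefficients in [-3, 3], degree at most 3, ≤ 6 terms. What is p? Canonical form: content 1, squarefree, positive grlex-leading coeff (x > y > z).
First, the degree is 2 — a generic line meets the surface in up to 2 points.
Then, from the visible intercepts: among the integer gridlines, it crosses the z-axis at z ∈ {-1, 1}; among the integer gridlines, it crosses the x-axis at x ∈ {-1, 1}.
Finally, together with the visible shape, these determine p as stated.

x^2 - x*z + 2*y^2 + 3*y*z + z^2 - 1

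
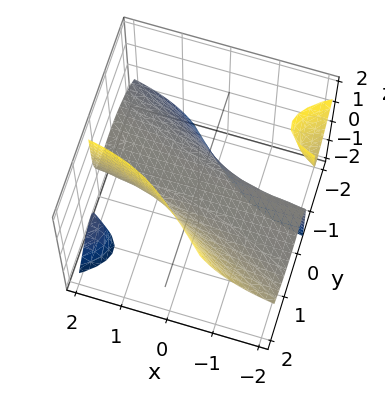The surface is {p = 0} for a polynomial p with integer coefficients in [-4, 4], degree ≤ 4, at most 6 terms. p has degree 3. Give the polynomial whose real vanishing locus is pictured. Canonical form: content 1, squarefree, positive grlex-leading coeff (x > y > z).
There are 3 components. They look like related sheets of one shape, so recover p as a whole.
deg p = 3. The shape is more complex than any degree-2 surface.
Observable constraints: the visible x-axis segment lies entirely on the surface; one z-axis crossing is at z = 0; it meets the y-axis at y = 0 (among the integer gridlines).
Matching integer coefficients to the picture gives p.

x*y^2 + 3*x*y*z + 2*y^3 - 3*z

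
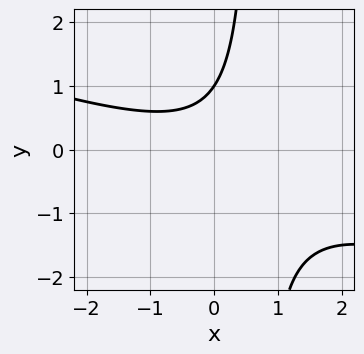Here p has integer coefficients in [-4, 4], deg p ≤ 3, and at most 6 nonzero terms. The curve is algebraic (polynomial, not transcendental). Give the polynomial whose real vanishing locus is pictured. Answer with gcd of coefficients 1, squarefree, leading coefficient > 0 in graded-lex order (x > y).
x^2 + 3*x*y - 2*y + 2

(a) deg p = 2.
(b) Observable constraints: no x-intercept at any integer in the box; it crosses the y-axis at the gridline y = 1.
(c) Assembling these constraints gives the stated polynomial.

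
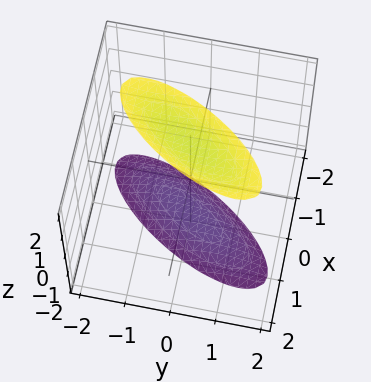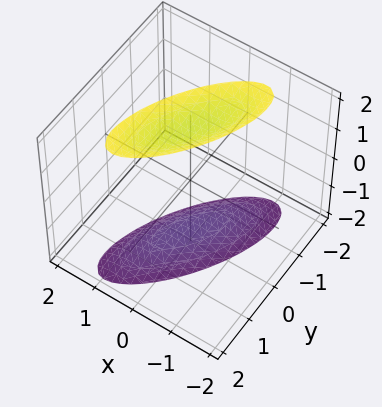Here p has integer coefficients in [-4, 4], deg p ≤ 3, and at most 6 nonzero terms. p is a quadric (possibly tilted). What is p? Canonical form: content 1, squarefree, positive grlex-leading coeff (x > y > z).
2*x^2 - 2*x*y + y^2 - z^2 + 3

1. The picture has 2 separate pieces. Treating them together as one polynomial.
2. deg p = 2. A generic line meets the surface in up to 2 points.
3. Checking where it meets the axes: no x-intercept at any integer in the box; the surface avoids every integer y-axis point in the box.
4. The integer polynomial consistent with all of this is the stated p.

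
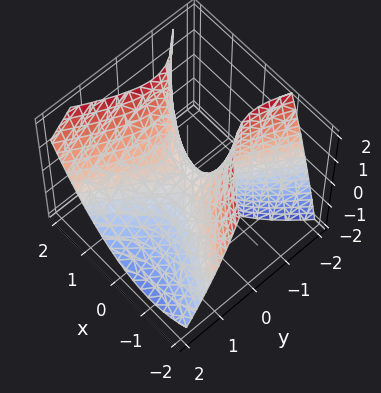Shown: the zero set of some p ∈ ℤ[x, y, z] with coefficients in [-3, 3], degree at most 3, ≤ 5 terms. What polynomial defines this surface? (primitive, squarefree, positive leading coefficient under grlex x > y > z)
x^2 + x*y - y^2 - y*z - z

deg p = 2. A generic line meets the surface in up to 2 points.
From the axis intercepts and sections: it meets the x-axis at x = 0 (among the integer gridlines); one z-axis crossing is at z = 0.
Putting this together gives p.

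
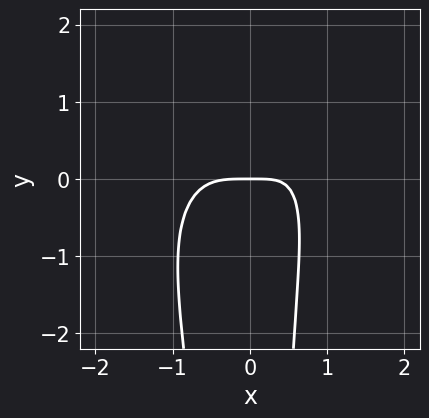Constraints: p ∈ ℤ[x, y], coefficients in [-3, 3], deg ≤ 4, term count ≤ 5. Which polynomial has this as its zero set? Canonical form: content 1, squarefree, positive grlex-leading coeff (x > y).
(a) Degree: no degree-3 curve has this shape, so deg p = 4.
(b) From the axis intercepts and sections: one y-axis crossing is at y = 0; one x-axis crossing is at x = 0.
(c) Putting this together gives p.

3*x^4 + 2*x^2*y^2 - x^2*y - 2*x*y + 3*y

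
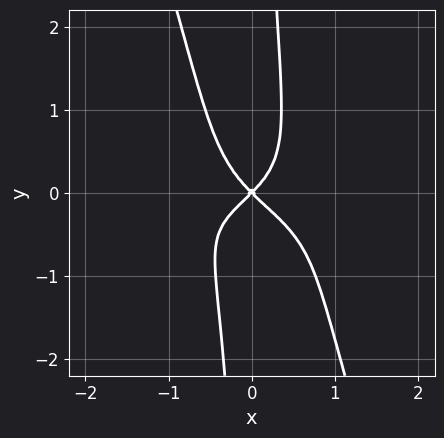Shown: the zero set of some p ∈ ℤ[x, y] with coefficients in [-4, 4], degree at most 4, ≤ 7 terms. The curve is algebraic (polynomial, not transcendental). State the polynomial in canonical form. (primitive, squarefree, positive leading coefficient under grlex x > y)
3*x^2*y^2 + x*y^3 + x^2*y + x^2 - y^2

(a) Degree: a generic line meets the curve in up to 4 points, so deg p = 4.
(b) From the axis intercepts and sections: it crosses the x-axis at the gridline x = 0; it crosses the y-axis at the gridline y = 0.
(c) Fitting integer coefficients to these (and the overall shape) gives p.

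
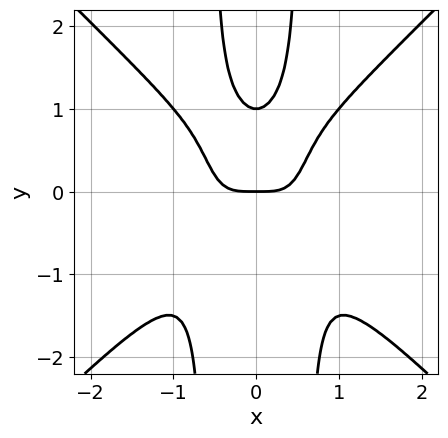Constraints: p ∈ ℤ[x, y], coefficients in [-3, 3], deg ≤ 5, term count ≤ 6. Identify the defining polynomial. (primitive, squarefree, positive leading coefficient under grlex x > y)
(a) The degree is 4 — the shape is more complex than any degree-3 curve.
(b) Symmetries: mirror symmetry x ↦ −x ⇒ only even powers of x.
(c) From the axis intercepts and sections: one x-axis crossing is at x = 0; among the integer gridlines, it crosses the y-axis at y ∈ {0, 1}.
(d) Putting this together gives p.

3*x^4 - 3*x^2*y^2 + y^2 - y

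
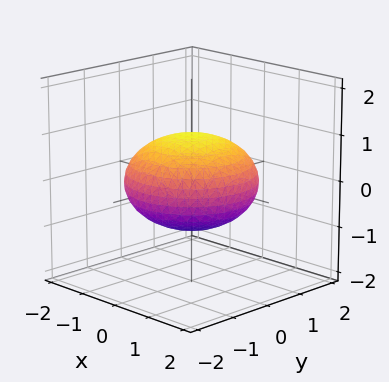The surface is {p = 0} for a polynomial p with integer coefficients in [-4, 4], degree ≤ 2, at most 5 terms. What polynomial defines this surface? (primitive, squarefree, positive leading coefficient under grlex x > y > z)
x^2 + y^2 + 2*z^2 - 2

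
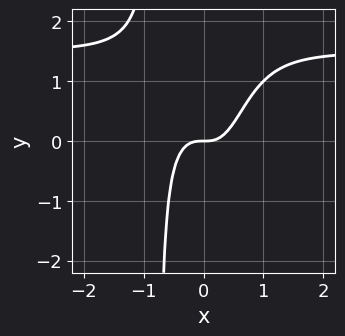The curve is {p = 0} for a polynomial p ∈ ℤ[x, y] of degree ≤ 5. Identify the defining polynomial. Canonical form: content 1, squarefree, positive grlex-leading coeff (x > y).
First, deg p = 4. No degree-3 curve has this shape.
Next, from the visible intercepts: it meets the y-axis at y = 0 (among the integer gridlines); it meets the x-axis at x = 0 (among the integer gridlines).
Finally, solving for integer coefficients yields p as stated.

2*x^3*y - 3*x^3 + y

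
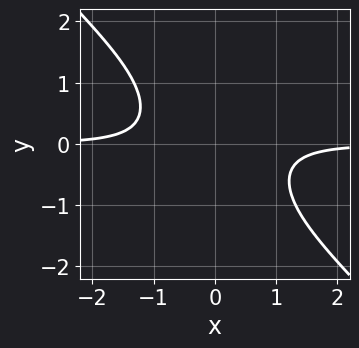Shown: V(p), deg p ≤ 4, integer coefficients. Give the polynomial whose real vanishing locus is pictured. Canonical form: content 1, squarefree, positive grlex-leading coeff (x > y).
Degree: no degree-3 curve has this shape, so deg p = 4.
From the visible intercepts: it misses every integer gridline on the y-axis; it misses every integer gridline on the x-axis.
Solving for integer coefficients yields p as stated.

3*x^3*y + 3*x^2*y^2 + x*y + y^2 + 2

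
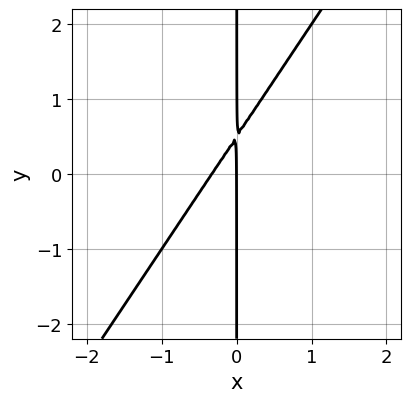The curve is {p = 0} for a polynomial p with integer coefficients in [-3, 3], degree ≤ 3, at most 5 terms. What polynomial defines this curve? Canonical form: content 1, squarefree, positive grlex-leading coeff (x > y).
First, the degree is 2 — the shape is more complex than any degree-1 curve.
Then, observable constraints: it meets the x-axis at x = 0 (among the integer gridlines); every point of the y-axis in the box is on the curve.
Finally, assembling these constraints gives the stated polynomial.

3*x^2 - 2*x*y + x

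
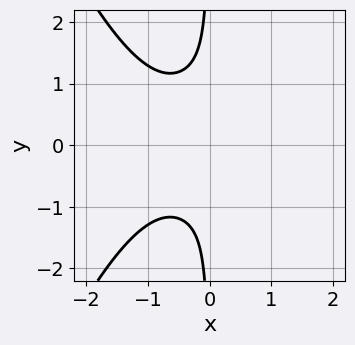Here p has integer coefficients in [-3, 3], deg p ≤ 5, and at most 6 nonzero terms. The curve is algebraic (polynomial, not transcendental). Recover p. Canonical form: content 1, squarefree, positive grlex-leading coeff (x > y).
2*x^4 + 3*x*y^2 - 2*x + 1

deg p = 4. No degree-3 curve has this shape.
Symmetries: mirror symmetry y ↦ −y ⇒ only even powers of y.
Observable constraints: the curve avoids every integer x-axis point in the box; no y-intercept at any integer in the box.
Matching integer coefficients to the picture gives p.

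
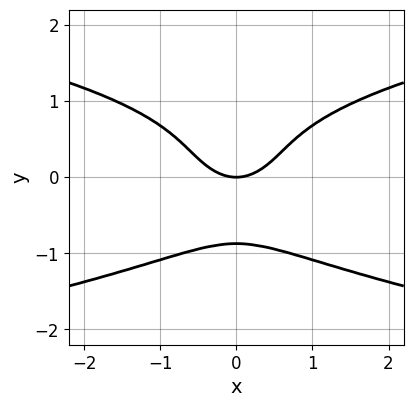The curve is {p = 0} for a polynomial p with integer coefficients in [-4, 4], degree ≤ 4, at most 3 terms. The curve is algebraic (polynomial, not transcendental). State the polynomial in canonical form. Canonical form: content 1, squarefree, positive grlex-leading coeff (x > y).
3*y^4 - 2*x^2 + 2*y

deg p = 4.
Symmetries: the x ↦ −x reflection is a symmetry, so x appears only in even powers.
Against the integer gridlines: it meets the y-axis at y = 0 (among the integer gridlines); one x-axis crossing is at x = 0.
Putting this together gives p.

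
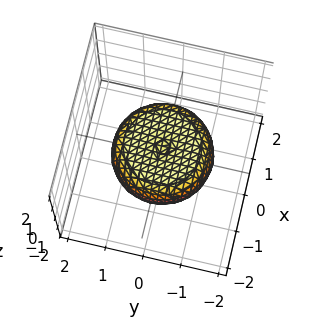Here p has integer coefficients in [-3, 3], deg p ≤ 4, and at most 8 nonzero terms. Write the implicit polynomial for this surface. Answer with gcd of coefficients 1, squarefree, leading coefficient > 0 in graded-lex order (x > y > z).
x^4 + 2*x^2*y^2 + y^4 - x^2 - y^2 + 3*z^2 - 1

(a) Degree: the shape is more complex than any degree-3 surface, so deg p = 4.
(b) Symmetries: the z-axis is an axis of rotation, so x and y enter only as x² + y².
(c) Against the integer gridlines: a circular section at z = 0 has radius between 1 and 2.
(d) These observations pin down the coefficients.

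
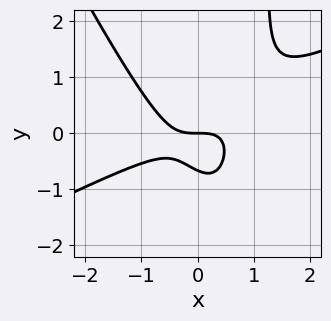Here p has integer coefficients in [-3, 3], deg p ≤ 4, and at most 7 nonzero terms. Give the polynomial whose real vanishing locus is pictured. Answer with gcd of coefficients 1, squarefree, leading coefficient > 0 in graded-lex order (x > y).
2*x^3 - 3*x^2*y - 2*x*y^2 + 3*y^2 + 2*y

(a) The degree is 3 — no degree-2 curve has this shape.
(b) From the visible intercepts: it crosses the y-axis at the gridline y = 0; it crosses the x-axis at the gridline x = 0.
(c) Solving for integer coefficients yields p as stated.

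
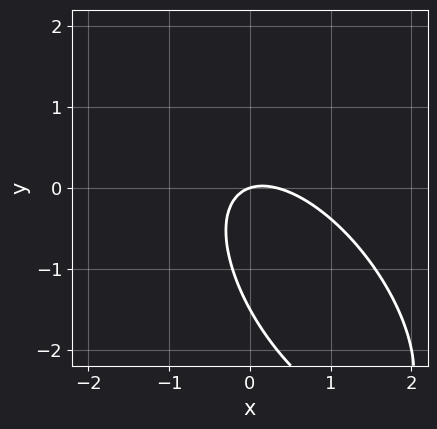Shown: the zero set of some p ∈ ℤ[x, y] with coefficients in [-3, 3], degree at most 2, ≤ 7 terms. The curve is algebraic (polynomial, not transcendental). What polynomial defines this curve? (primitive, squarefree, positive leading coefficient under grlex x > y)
3*x^2 + 3*x*y + 2*y^2 - x + 3*y

(a) The degree is 2 — the shape is more complex than any degree-1 curve.
(b) From the axis intercepts and sections: it meets the x-axis at x = 0 (among the integer gridlines); it crosses the y-axis at the gridline y = 0.
(c) Putting this together gives p.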